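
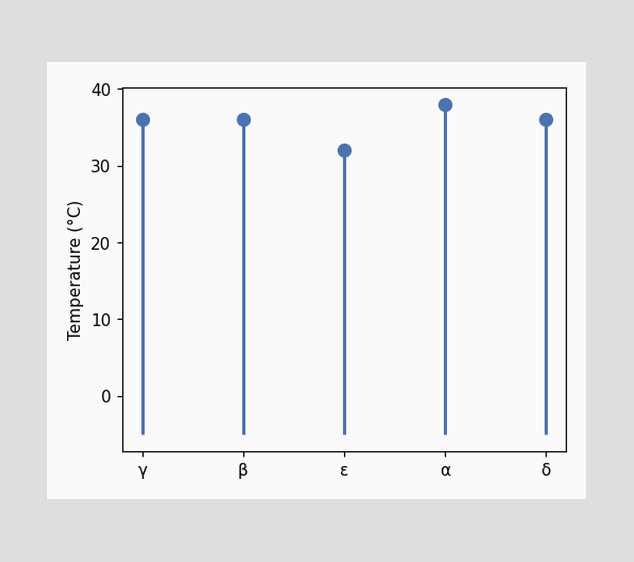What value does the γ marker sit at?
36°C

The γ marker sits at 36°C.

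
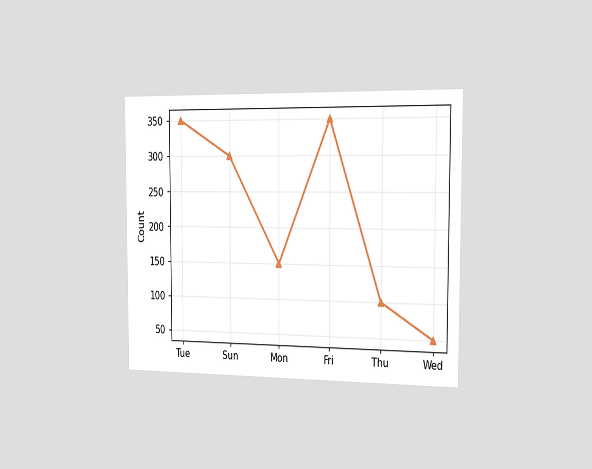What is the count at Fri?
350

The chart is viewed slightly from the right. At Fri, the line is at 350.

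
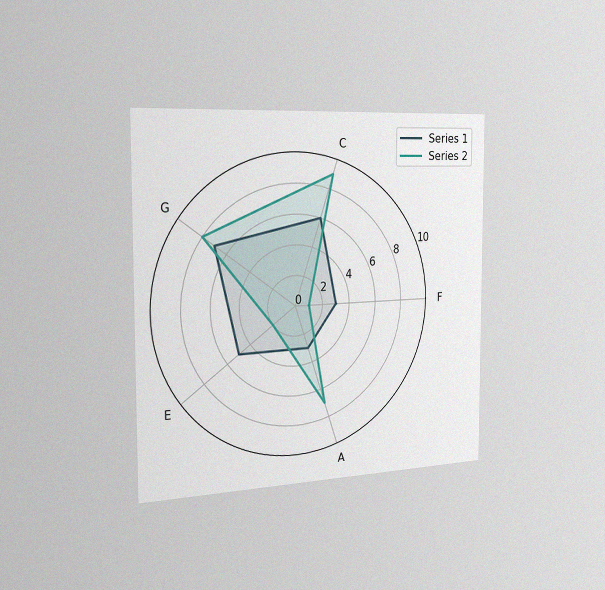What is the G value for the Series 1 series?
The chart is viewed slightly from the left, with some photo noise. On the G axis, Series 1 reaches 7.

7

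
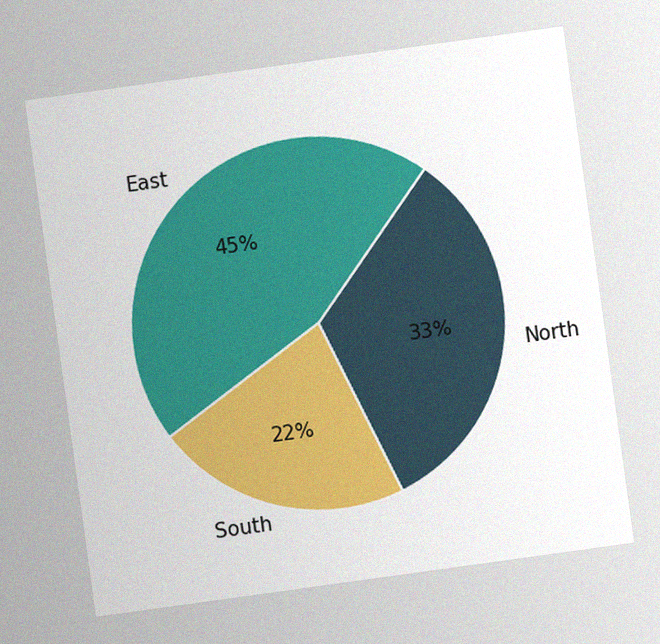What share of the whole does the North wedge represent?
33%

The chart is tilted about 8° counter-clockwise, with some photo noise. The North slice takes up 33% of the pie.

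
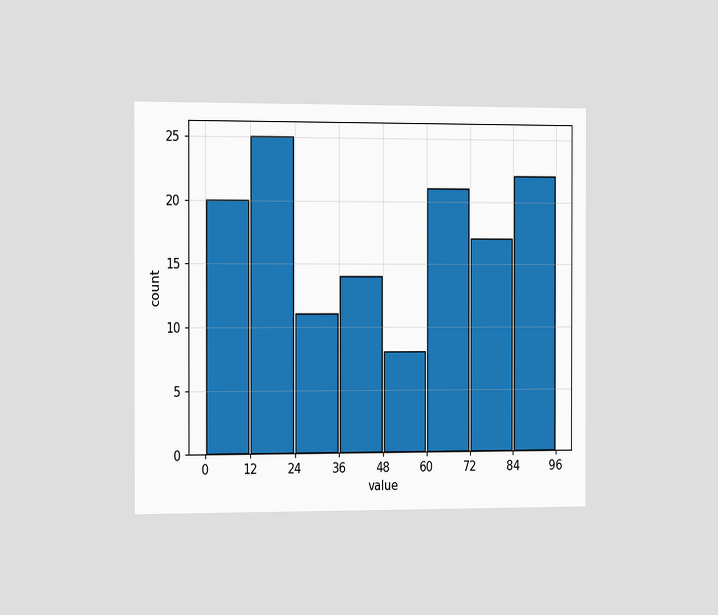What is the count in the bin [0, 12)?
The chart is viewed slightly from the left. The [0, 12) bin has height 20.

20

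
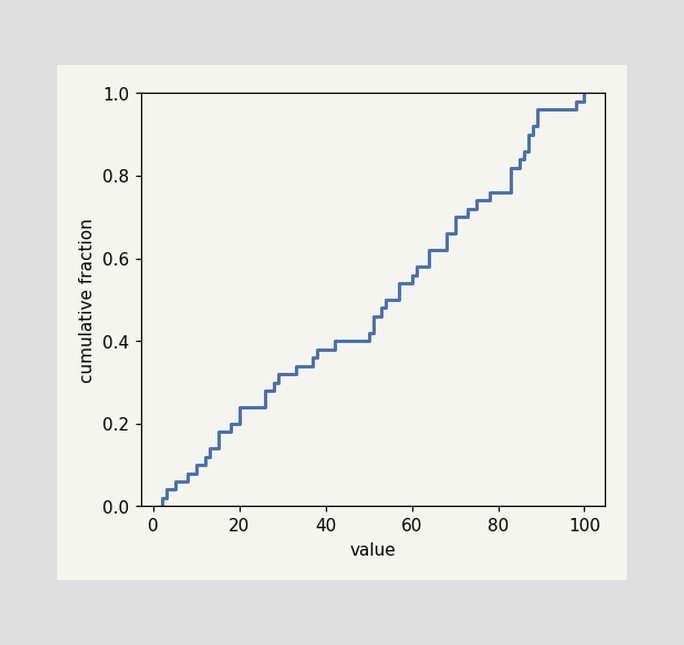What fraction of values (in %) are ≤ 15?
18%

At x=15 the ECDF step is at 18%.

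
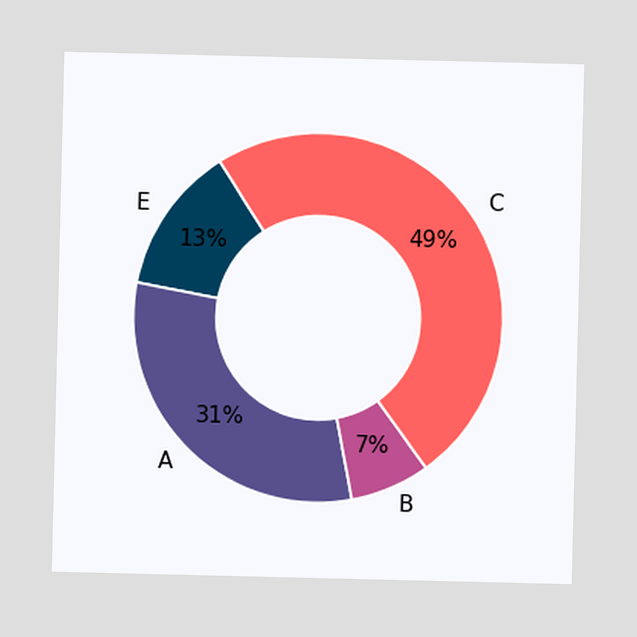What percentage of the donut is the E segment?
13%

The E segment takes up 13% of the ring.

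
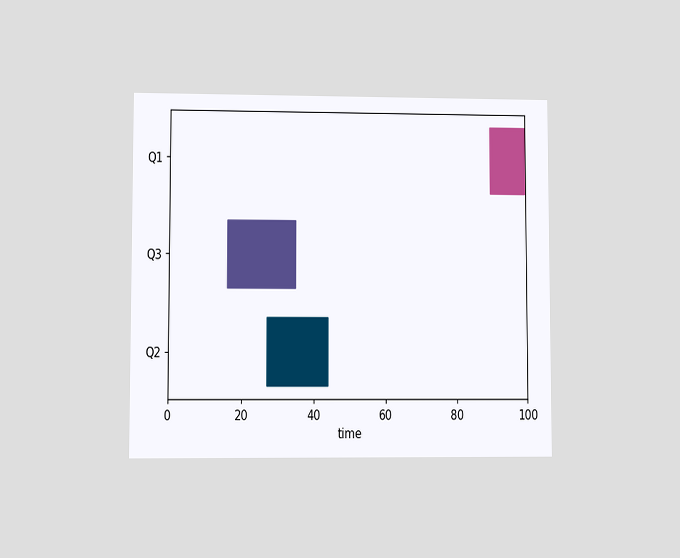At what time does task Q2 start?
27

The chart is viewed at a slight angle. The Q2 bar begins at t=27.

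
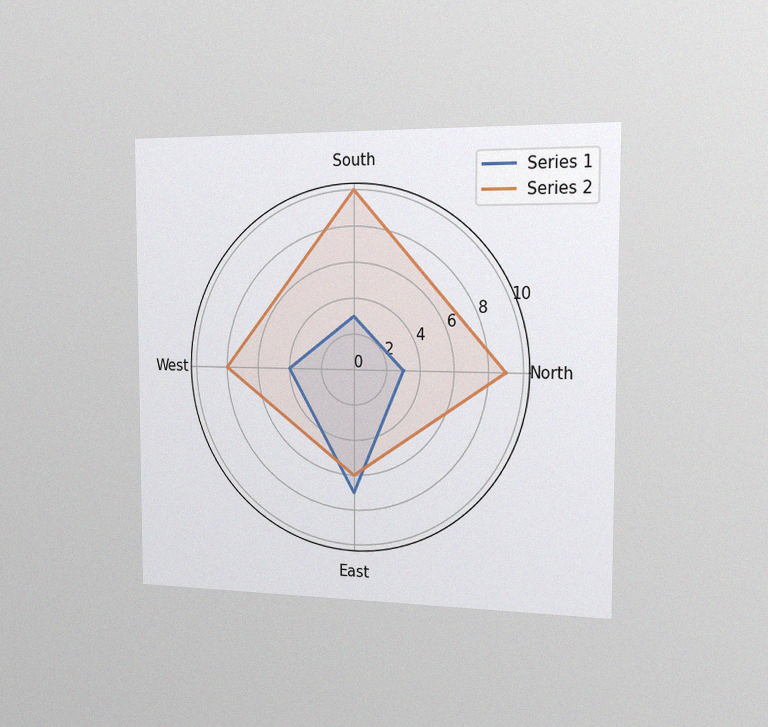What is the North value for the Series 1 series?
The chart is viewed slightly from the right, with some photo noise. On the North axis, Series 1 reaches 3.

3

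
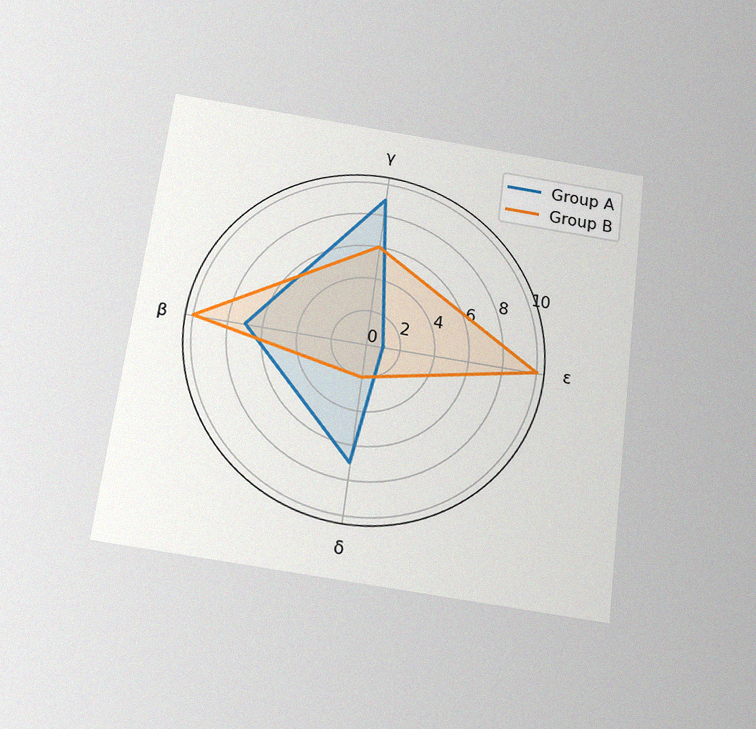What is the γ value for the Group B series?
6

The chart is tilted about 7° clockwise and viewed slightly from below, with some photo noise. On the γ axis, Group B reaches 6.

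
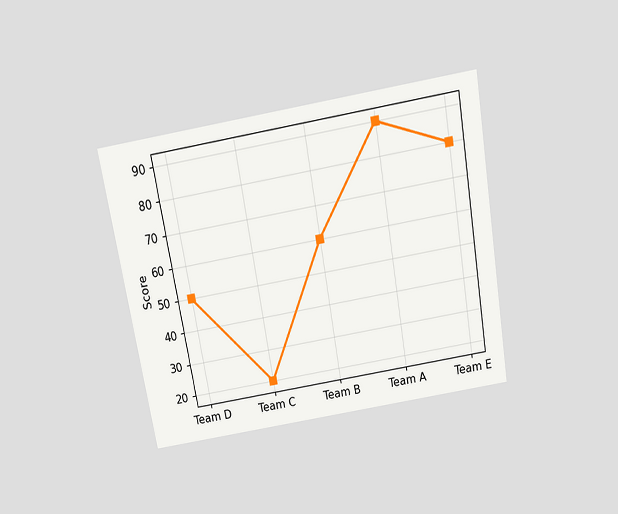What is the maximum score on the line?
The chart is tilted about 10° counter-clockwise and viewed slightly from above. The highest point is at Team A, and reading across to the y-axis gives 90.

90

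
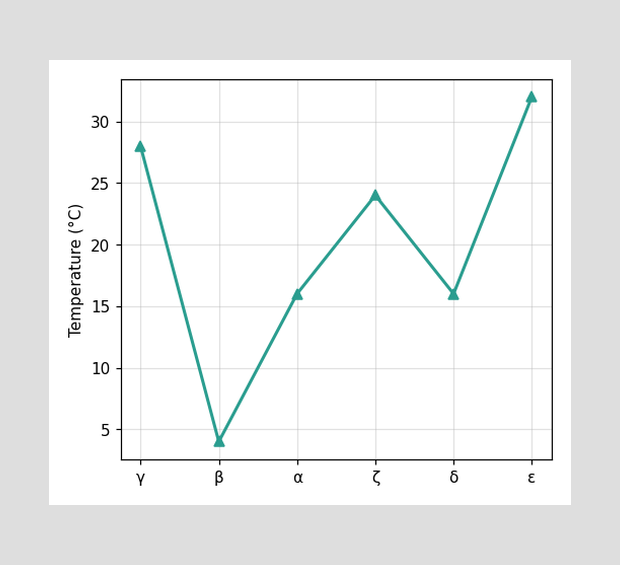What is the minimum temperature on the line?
4°C

The lowest point is at β, and reading across to the y-axis gives 4°C.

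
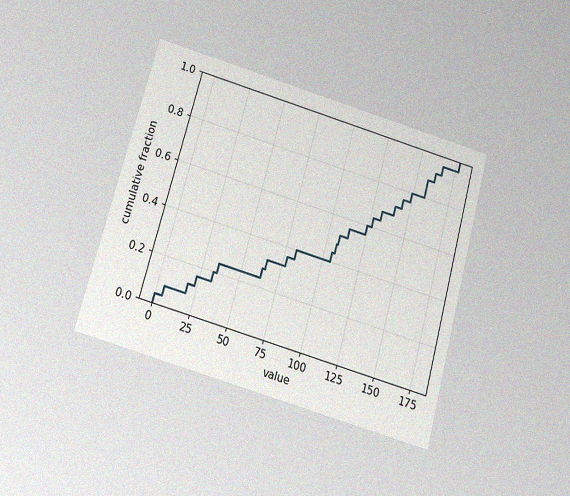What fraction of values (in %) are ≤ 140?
72%

The chart is tilted about 15° clockwise and viewed slightly from below, with some photo noise. At x=140 the ECDF step is at 72%.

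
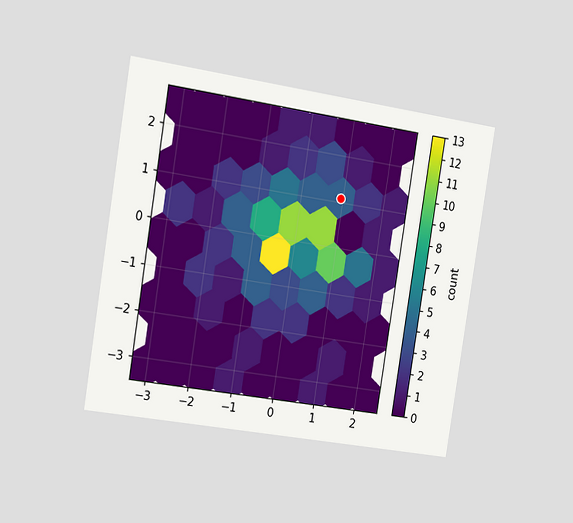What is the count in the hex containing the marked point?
4

The chart is tilted about 9° clockwise and viewed slightly from the left. The marked hex reads 4 on the colorbar.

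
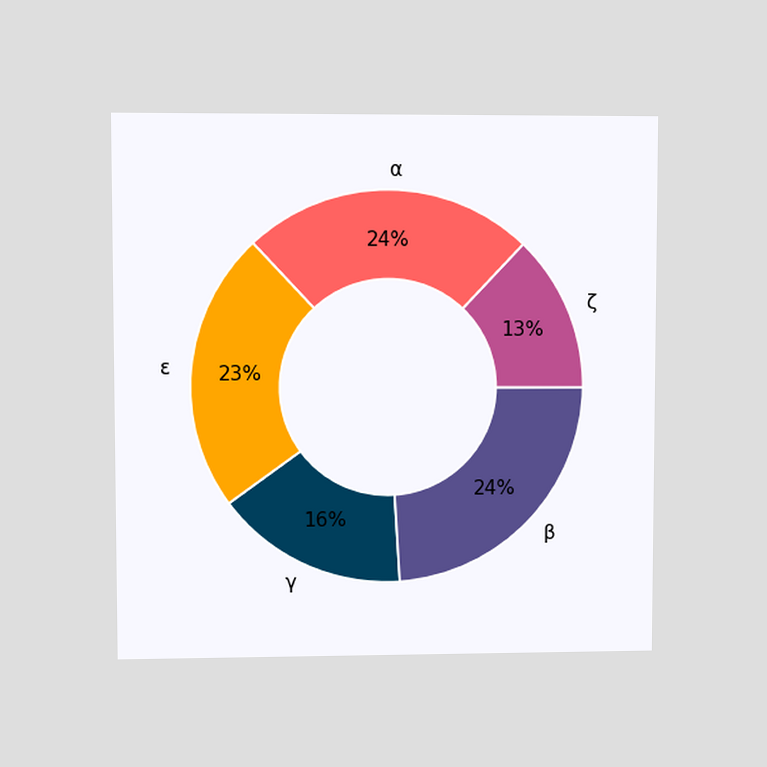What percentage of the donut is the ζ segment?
13%

The chart is viewed at a slight angle. The ζ segment takes up 13% of the ring.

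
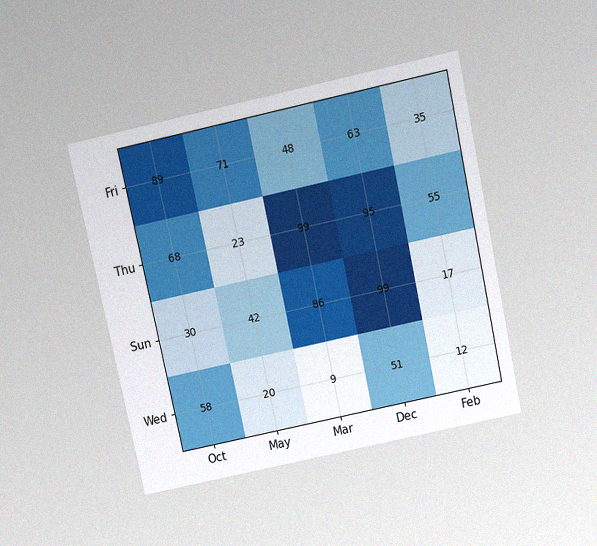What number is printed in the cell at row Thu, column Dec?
The chart is tilted about 12° counter-clockwise and viewed slightly from above, with some photo noise. The (Thu, Dec) cell reads 95.

95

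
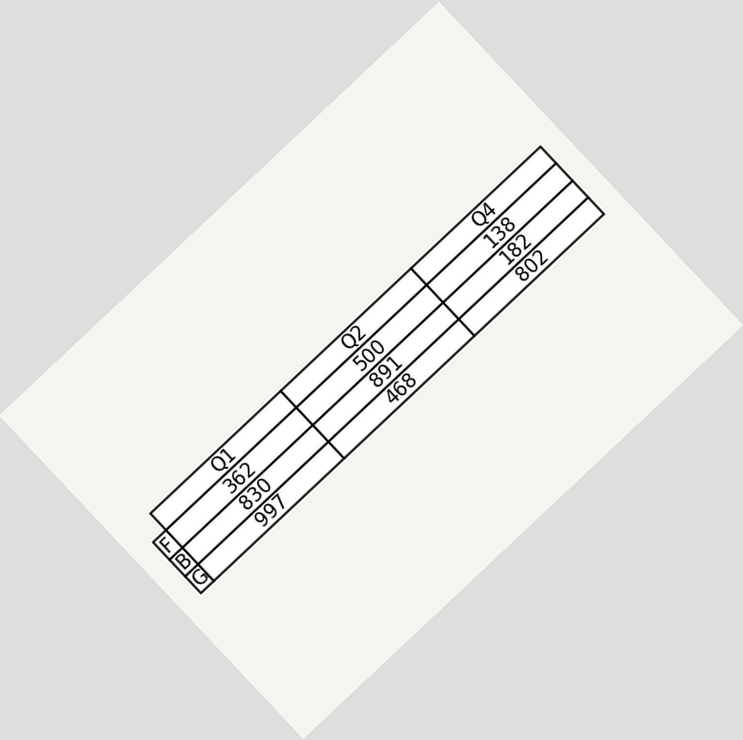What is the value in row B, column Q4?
182

The chart is tilted about 43° counter-clockwise. The (B, Q4) cell reads 182.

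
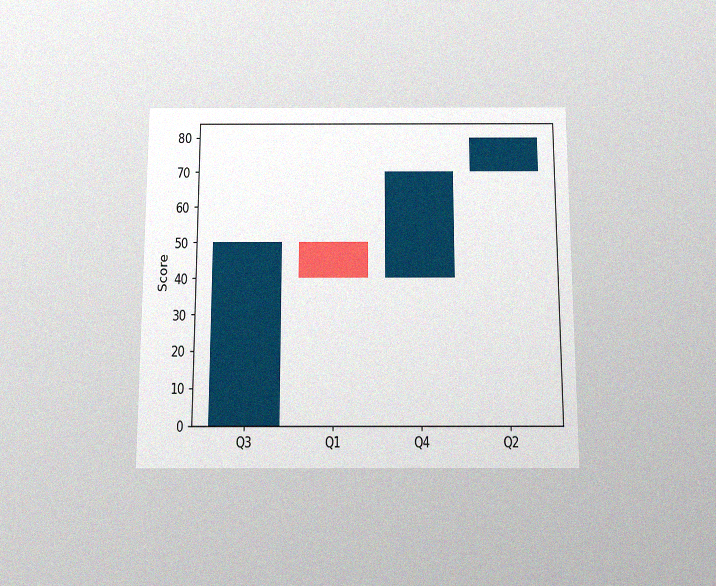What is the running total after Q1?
The chart is viewed slightly from below, with some photo noise. After Q1 the running total reaches 40.

40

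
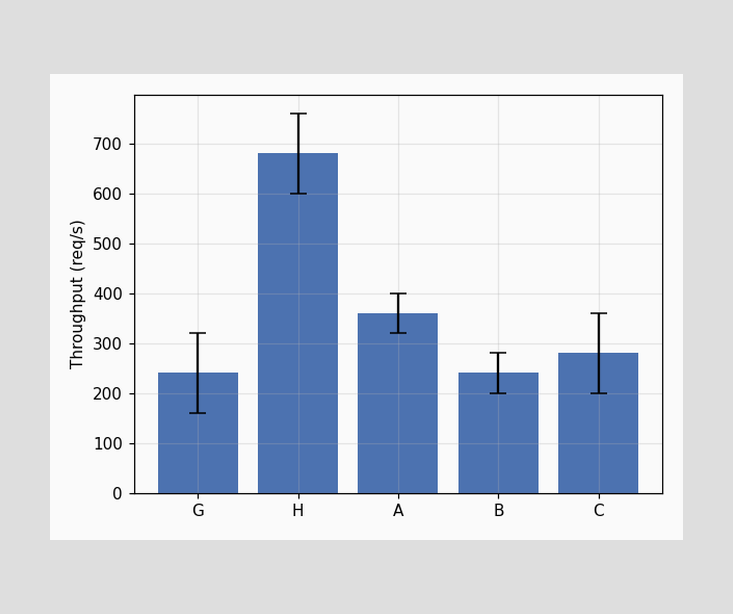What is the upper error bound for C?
The C bar's upper whisker reaches 360req/s.

360req/s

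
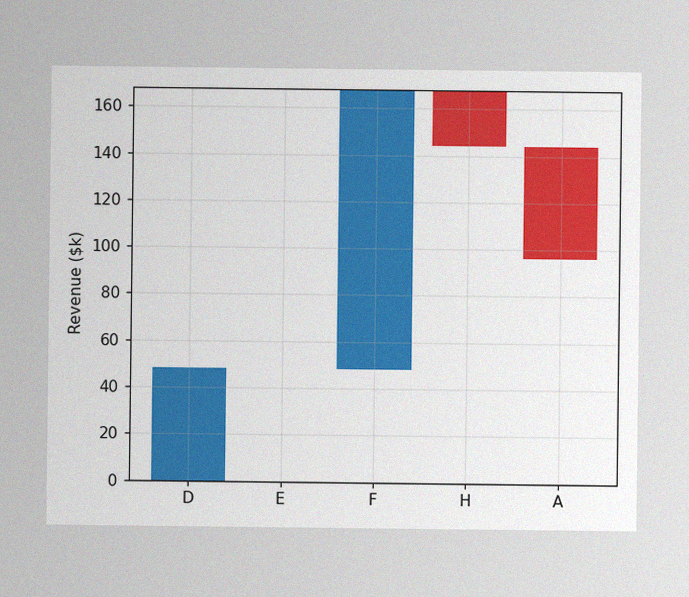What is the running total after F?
The image has some photo noise and uneven lighting. After F the running total reaches $168k.

$168k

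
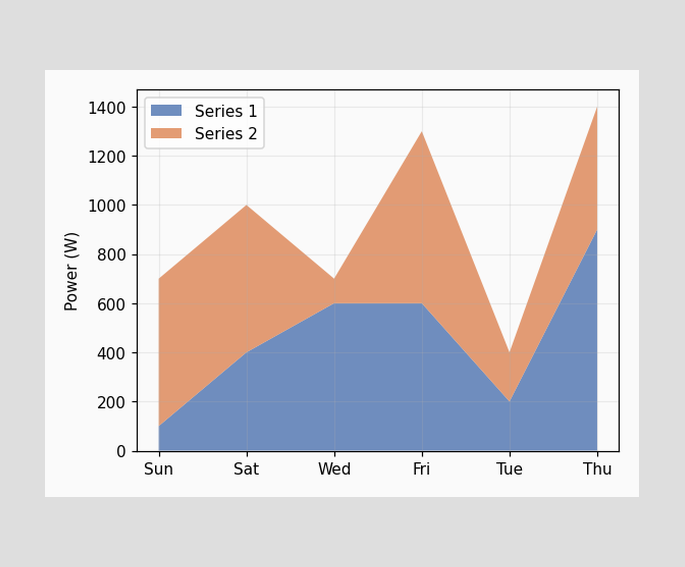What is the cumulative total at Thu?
1400W

The stacked total at Thu reaches 1400W.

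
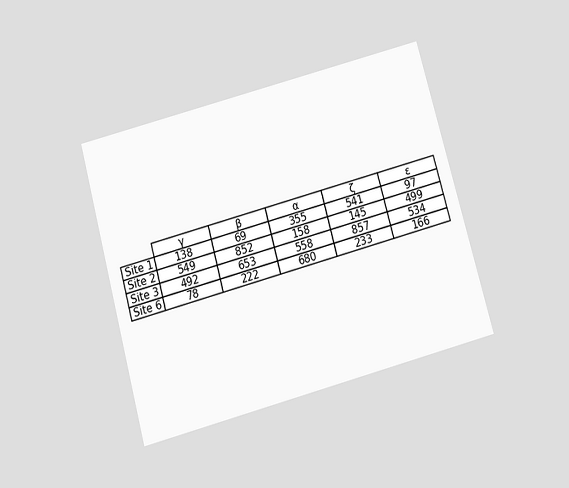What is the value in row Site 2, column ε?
The chart is tilted about 15° counter-clockwise and viewed slightly from below. The (Site 2, ε) cell reads 499.

499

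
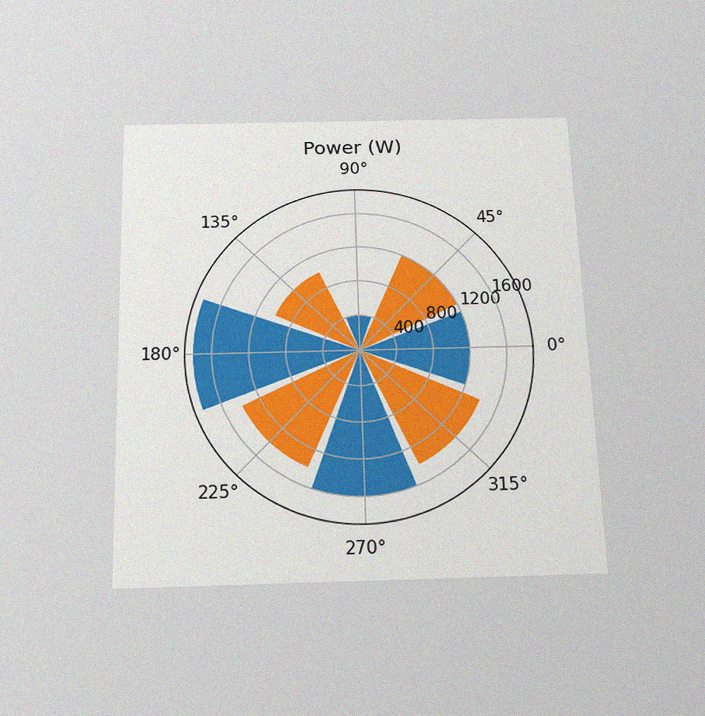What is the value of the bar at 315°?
The chart is viewed slightly from below, with some photo noise. The bar at 315° reaches 1400W on the radial axis.

1400W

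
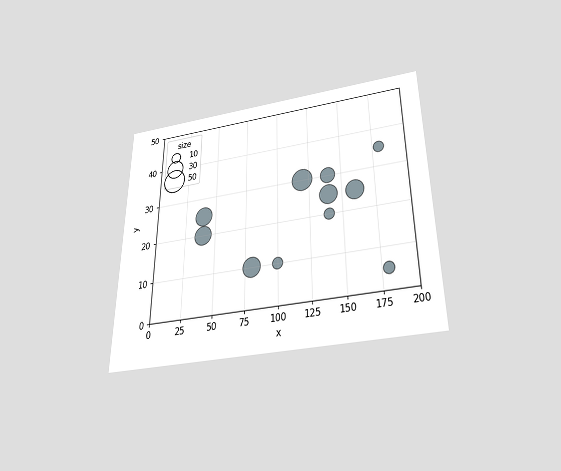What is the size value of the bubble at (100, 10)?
10

The chart is viewed slightly from below. Matching the bubble at (100, 10) against the size legend gives 10.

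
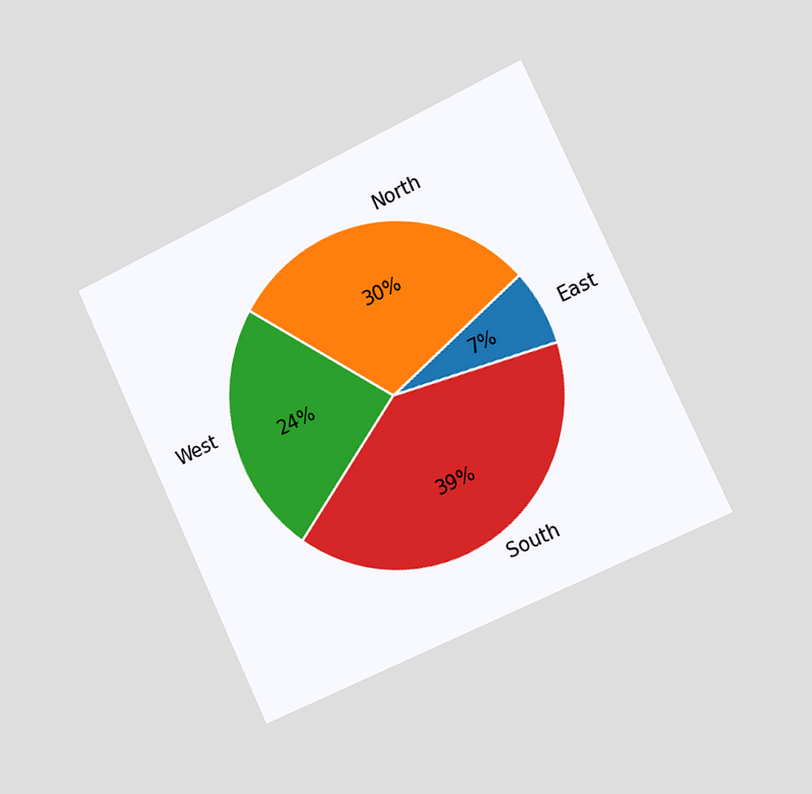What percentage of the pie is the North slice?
The chart is tilted about 25° counter-clockwise and viewed slightly from the right. The North slice takes up 30% of the pie.

30%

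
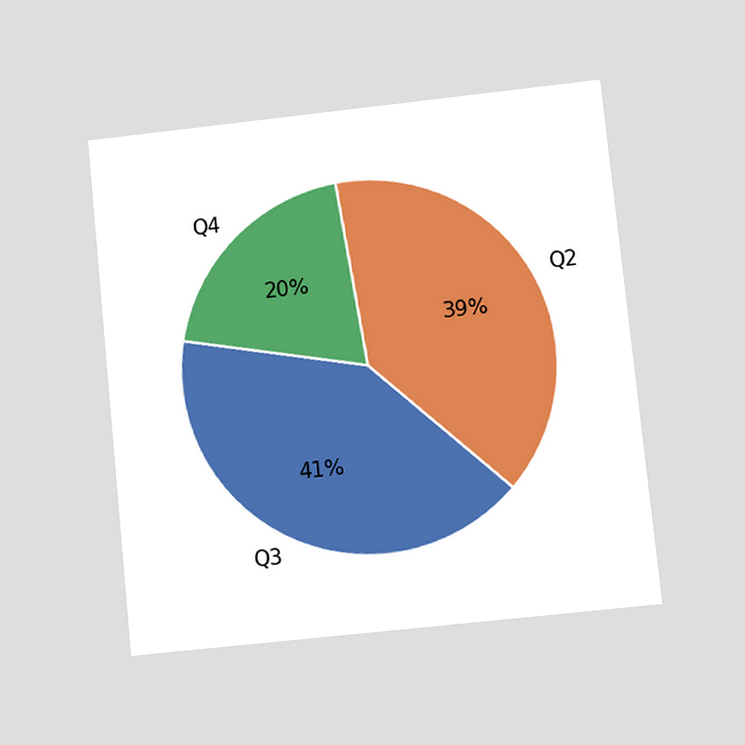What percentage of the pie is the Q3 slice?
41%

The chart is tilted about 6° counter-clockwise and viewed at a slight angle. The Q3 slice takes up 41% of the pie.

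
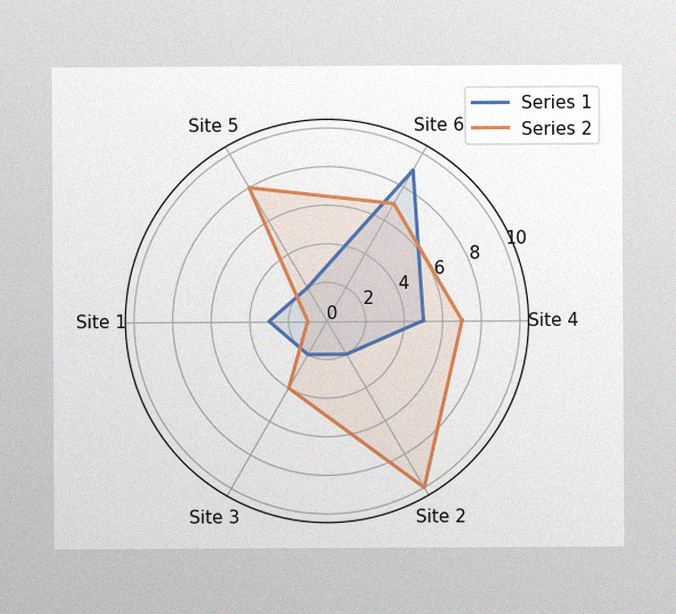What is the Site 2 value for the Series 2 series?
The image has some photo noise and uneven lighting. On the Site 2 axis, Series 2 reaches 10.

10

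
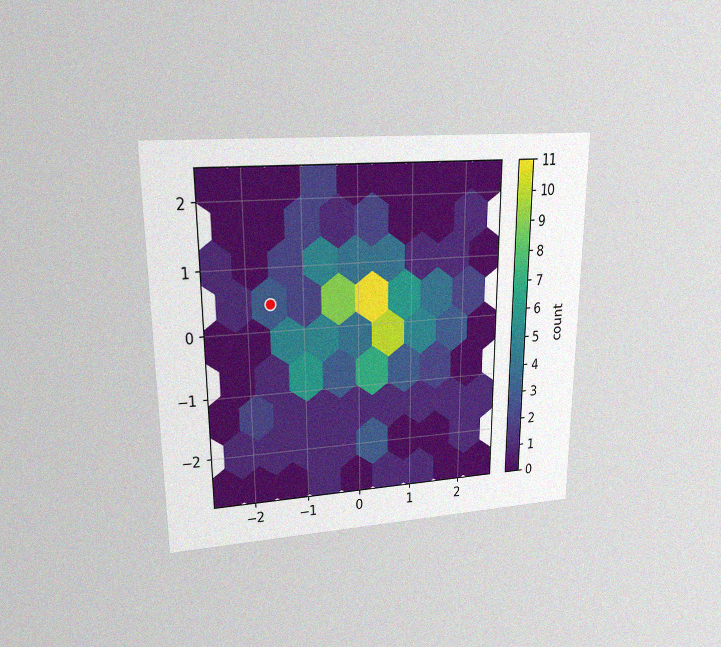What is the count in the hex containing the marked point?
The chart is viewed at a slight angle, with some photo noise. The marked hex reads 3 on the colorbar.

3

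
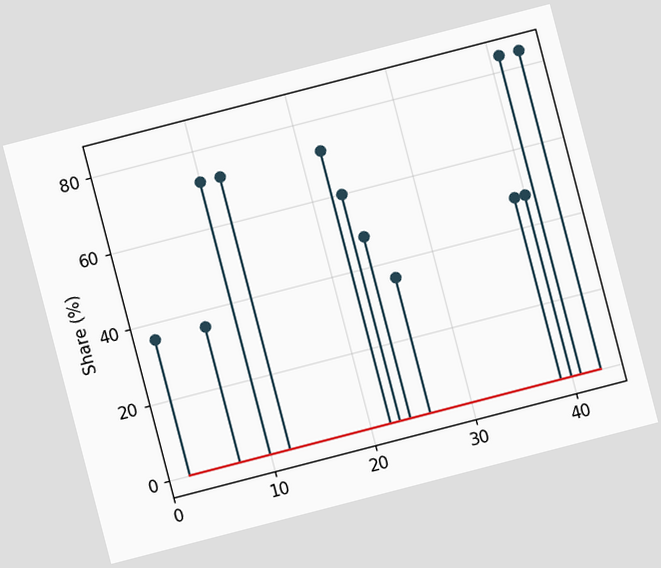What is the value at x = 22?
The chart is tilted about 15° counter-clockwise. The stem at x=22 reaches 72%.

72%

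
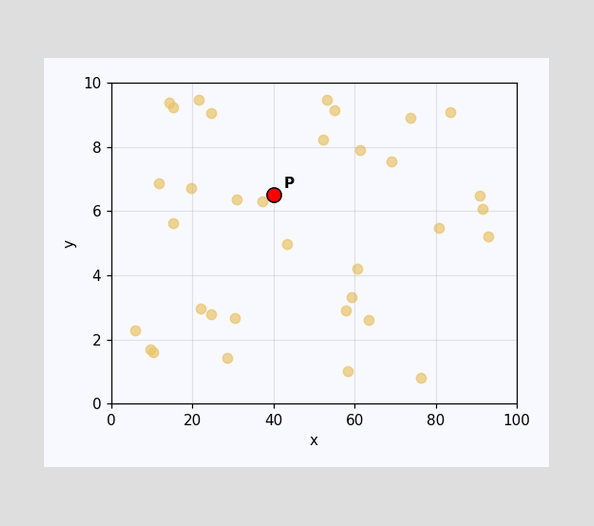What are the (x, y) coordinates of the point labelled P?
Following the gridlines from P to each axis, P sits at (40, 6.5).

(40, 6.5)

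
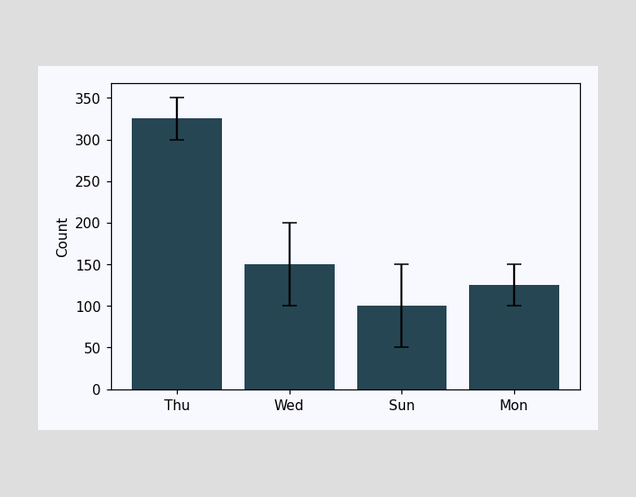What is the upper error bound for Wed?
200

The Wed bar's upper whisker reaches 200.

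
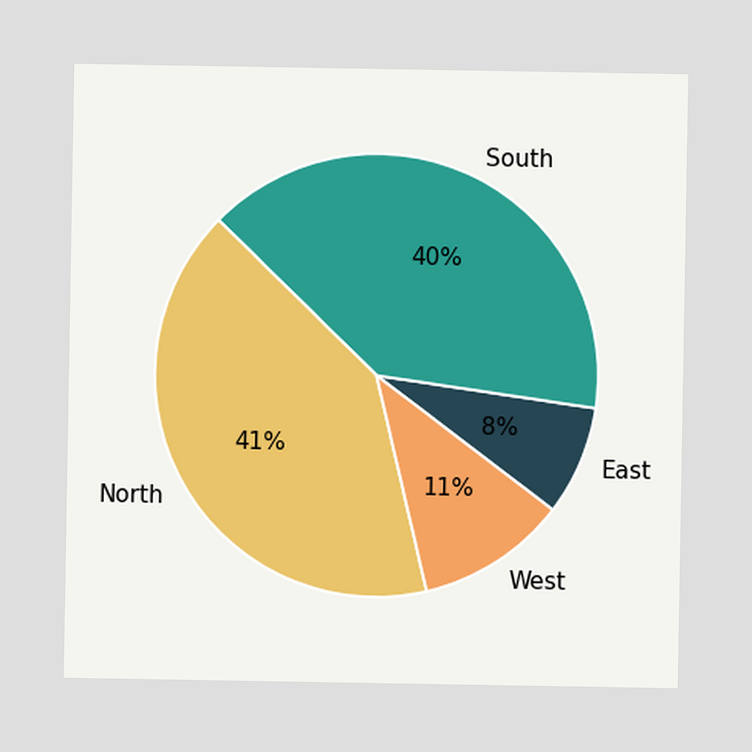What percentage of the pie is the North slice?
41%

The North slice takes up 41% of the pie.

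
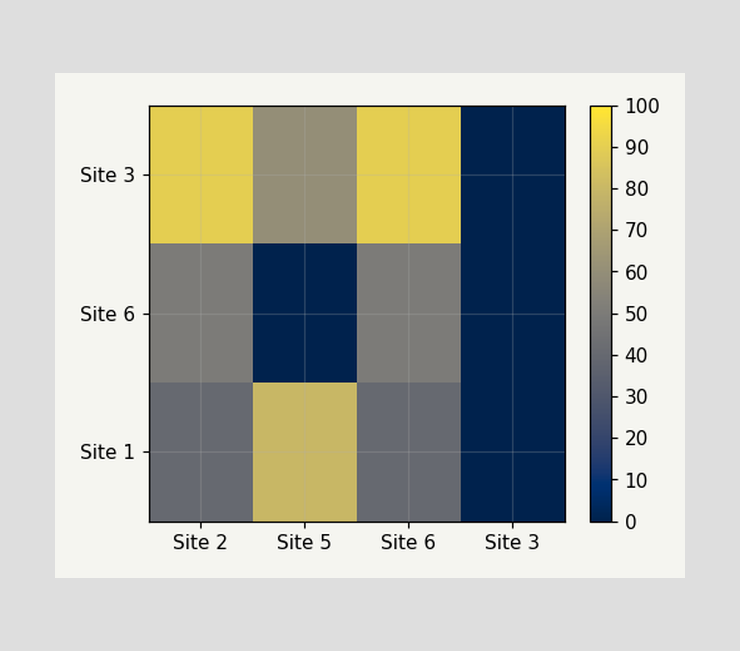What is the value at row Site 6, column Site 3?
Matching cell (Site 6, Site 3) against the colorbar gives 0.

0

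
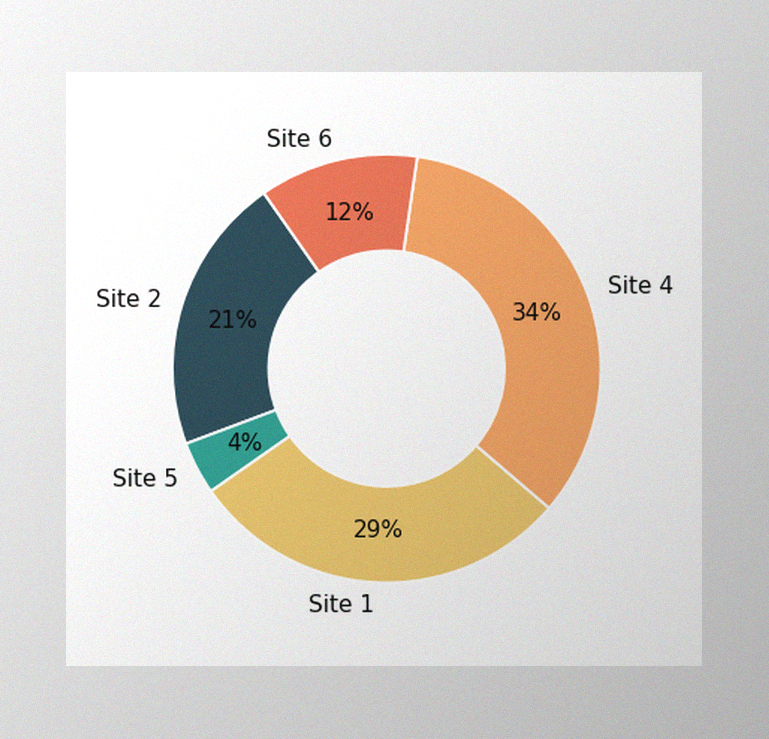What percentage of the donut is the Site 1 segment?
29%

The image has some photo noise and uneven lighting. The Site 1 segment takes up 29% of the ring.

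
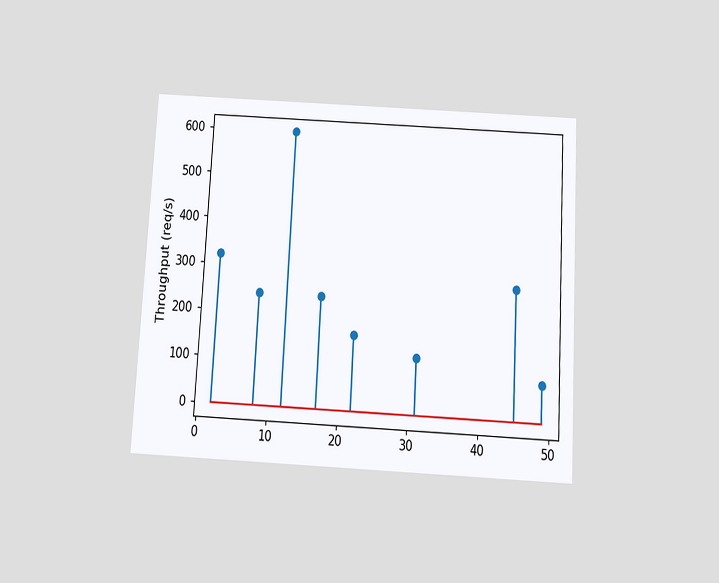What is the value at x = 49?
The chart is tilted about 3° clockwise and viewed slightly from below. The stem at x=49 reaches 80req/s.

80req/s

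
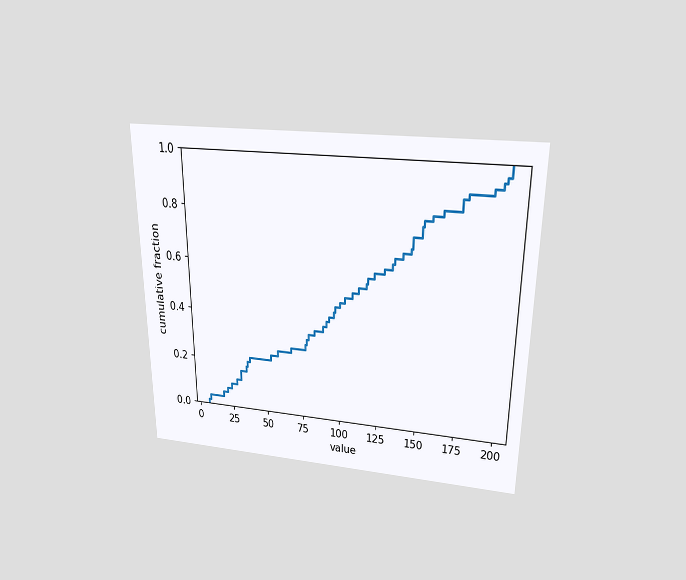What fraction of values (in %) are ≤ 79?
34%

The chart is viewed slightly from above. At x=79 the ECDF step is at 34%.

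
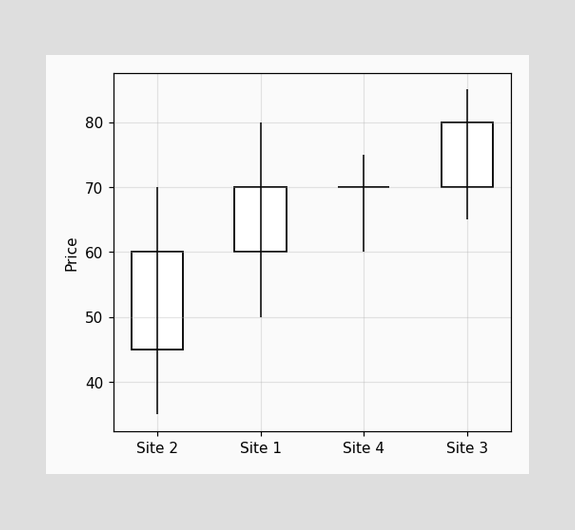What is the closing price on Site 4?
70

The Site 4 candle closes at 70.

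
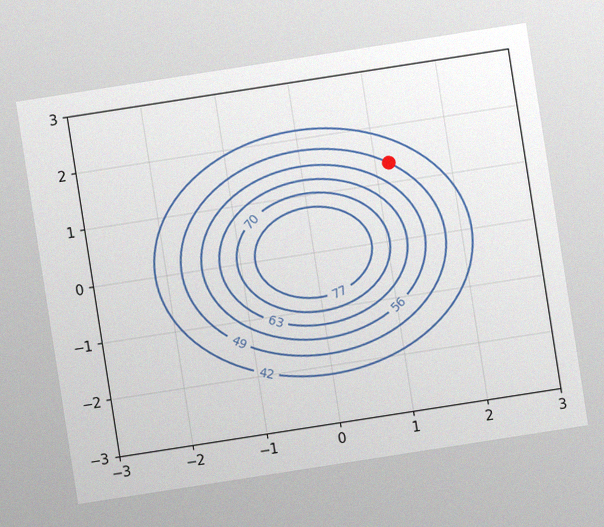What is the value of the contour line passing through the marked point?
The chart is tilted about 9° counter-clockwise, with some photo noise. The marked point sits on the contour labelled 49.

49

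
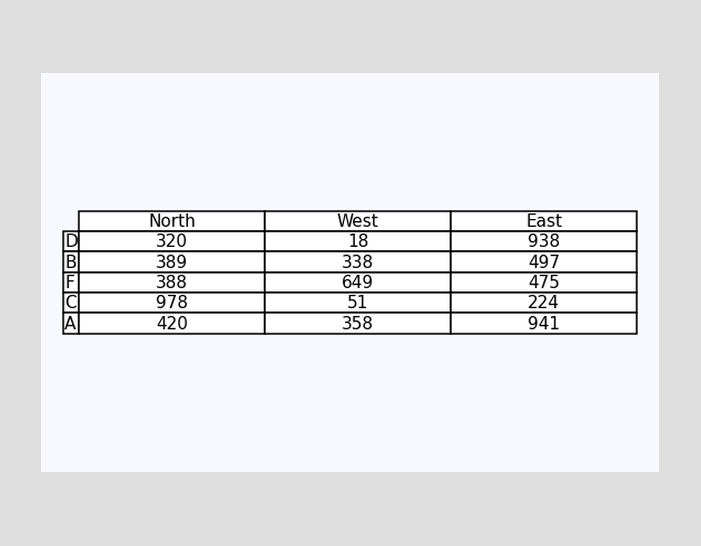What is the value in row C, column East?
The (C, East) cell reads 224.

224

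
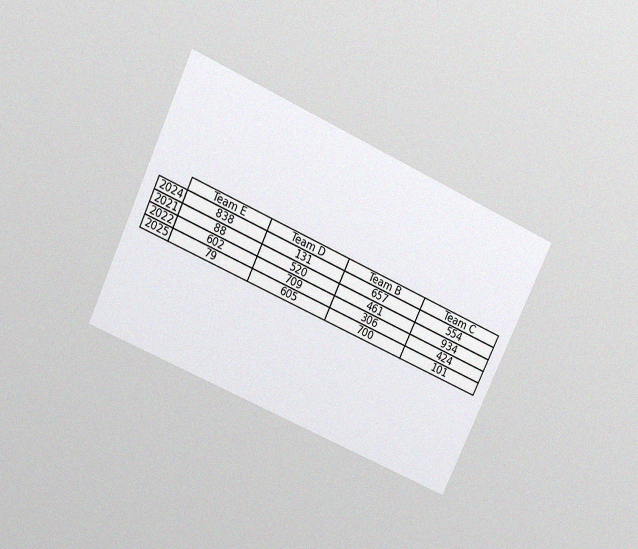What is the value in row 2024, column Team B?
The chart is tilted about 25° clockwise and viewed slightly from above, with some photo noise. The (2024, Team B) cell reads 657.

657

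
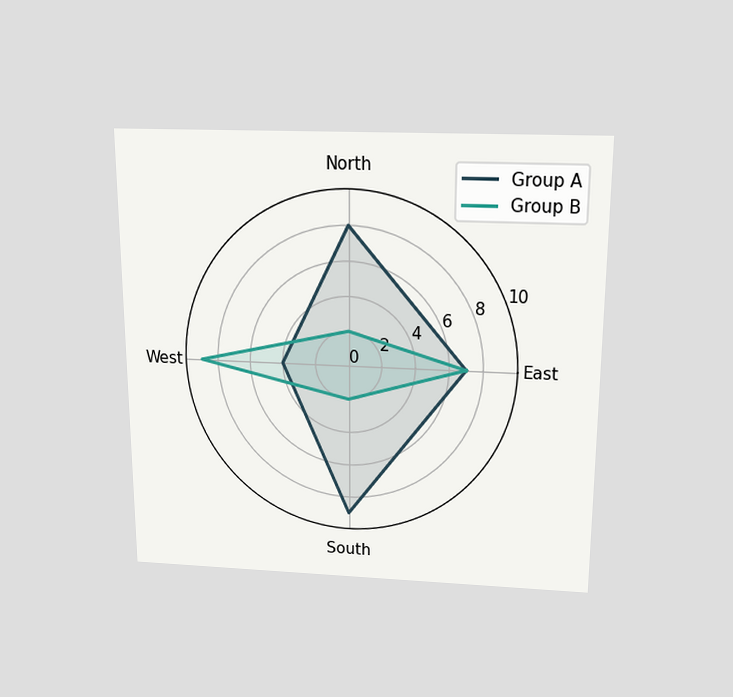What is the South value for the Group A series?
The chart is viewed slightly from above. On the South axis, Group A reaches 9.

9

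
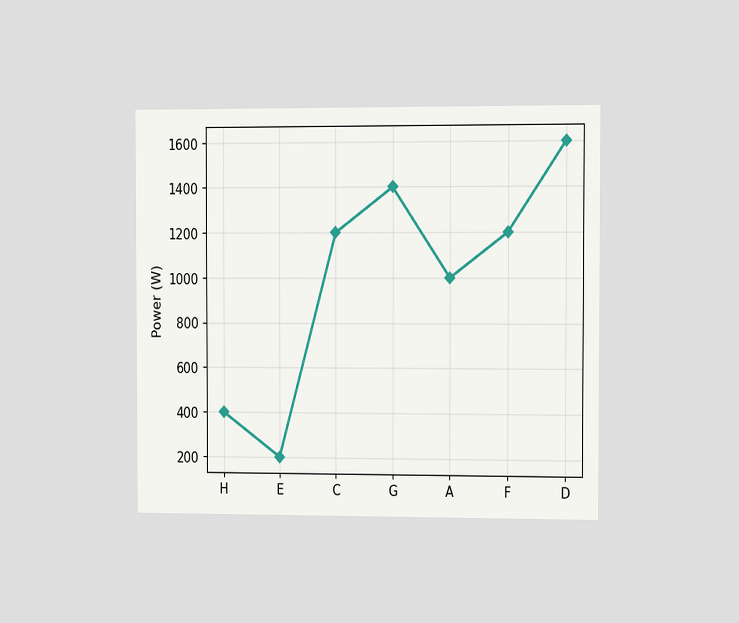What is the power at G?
The chart is viewed slightly from the right. At G, the line is at 1400W.

1400W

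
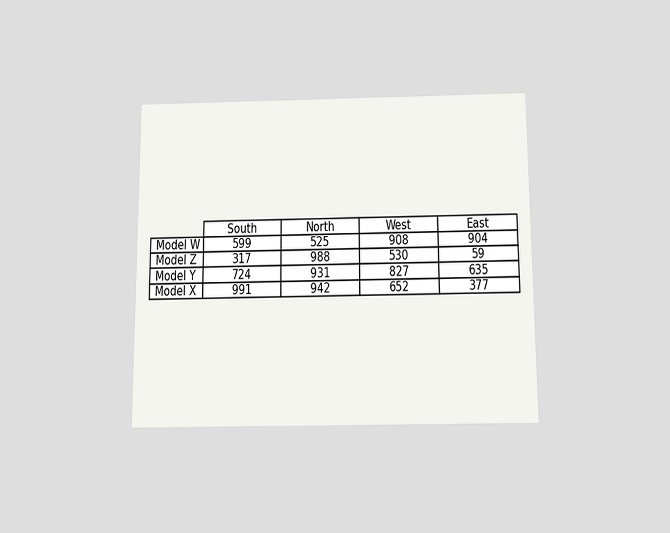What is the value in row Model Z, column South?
317

The chart is viewed slightly from below. The (Model Z, South) cell reads 317.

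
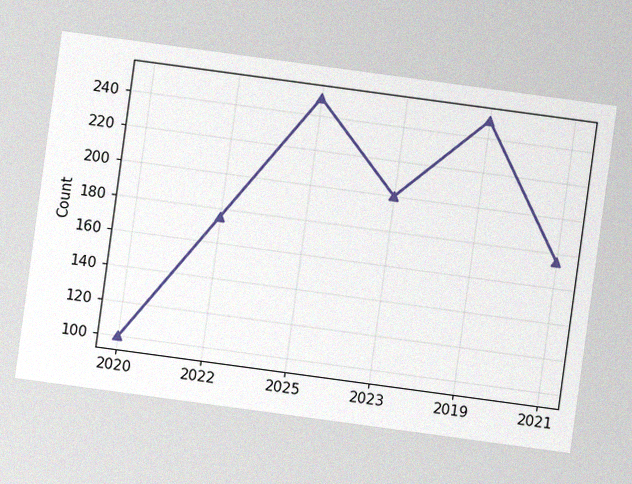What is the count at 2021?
The chart is tilted about 8° clockwise, with some photo noise. At 2021, the line is at 175.

175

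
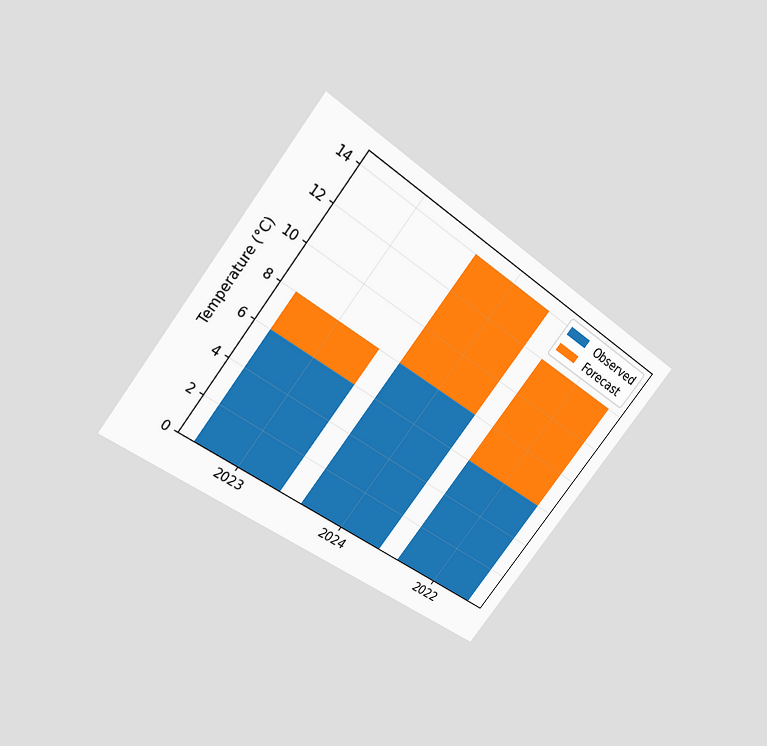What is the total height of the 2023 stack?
The chart is tilted about 37° clockwise and viewed slightly from above. The 2023 stack's top reaches 8°C on the y-axis.

8°C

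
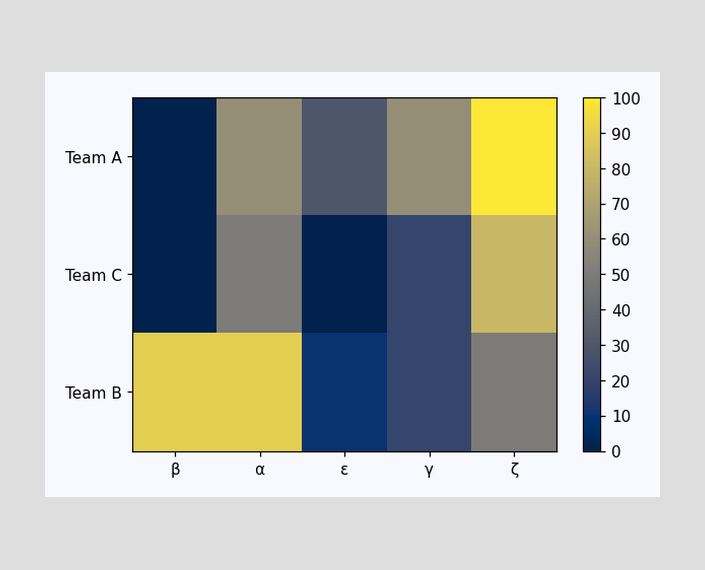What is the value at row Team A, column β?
Matching cell (Team A, β) against the colorbar gives 0.

0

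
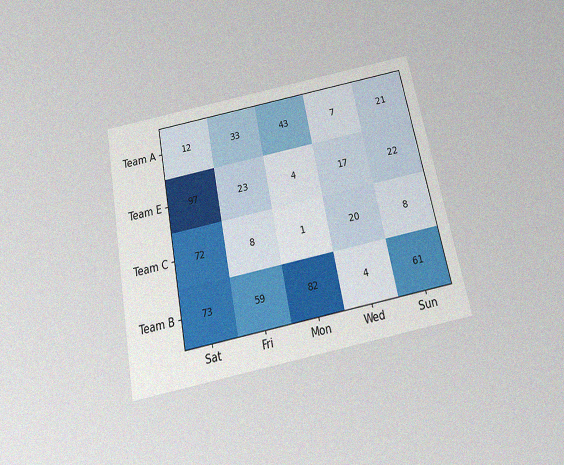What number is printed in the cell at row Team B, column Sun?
61

The chart is tilted about 11° counter-clockwise and viewed slightly from below, with some photo noise. The (Team B, Sun) cell reads 61.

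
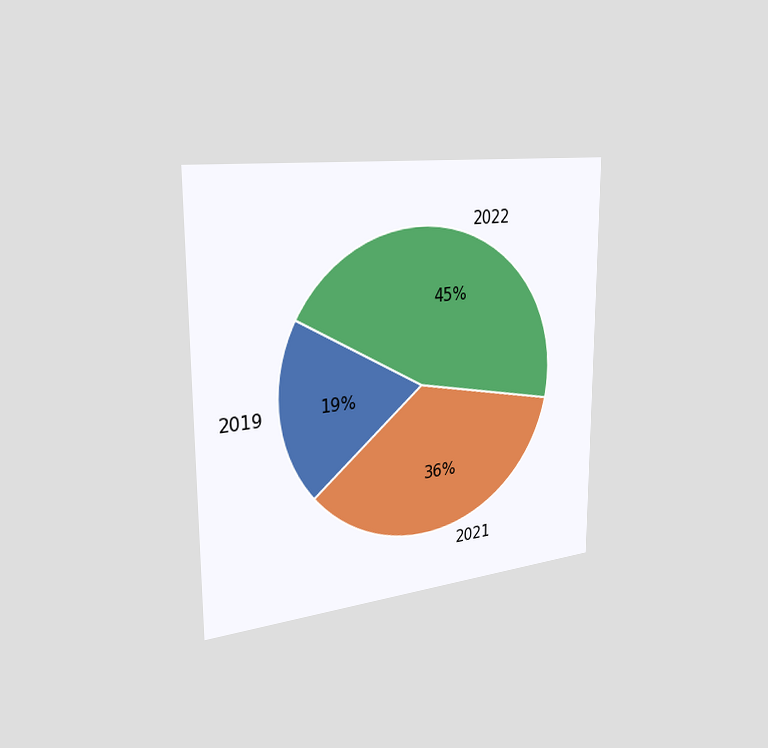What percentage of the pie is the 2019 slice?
The chart is viewed slightly from the left. The 2019 slice takes up 19% of the pie.

19%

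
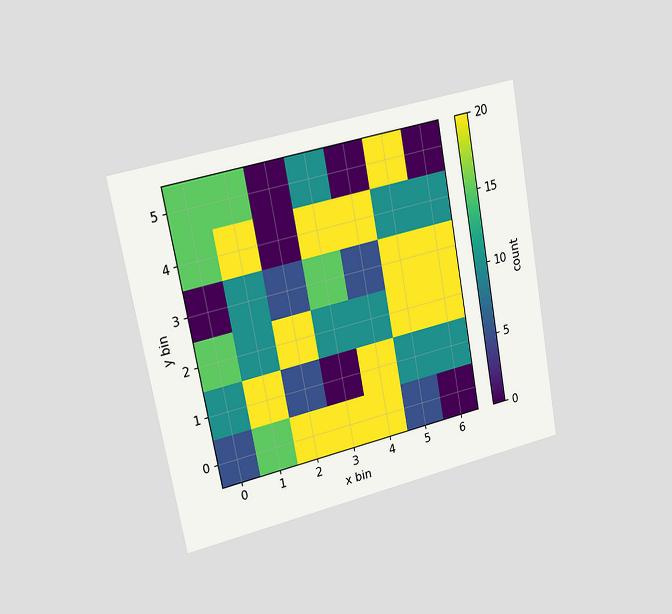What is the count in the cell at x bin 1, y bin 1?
20

The chart is tilted about 10° counter-clockwise and viewed slightly from the left. Matching the cell (1, 1) against the colorbar gives 20.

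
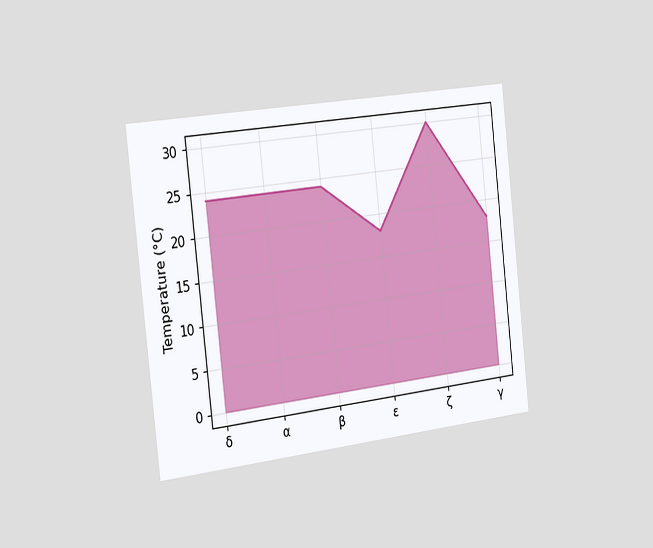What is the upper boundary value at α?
The chart is tilted about 6° counter-clockwise and viewed slightly from the left. At α the upper boundary is at 24°C.

24°C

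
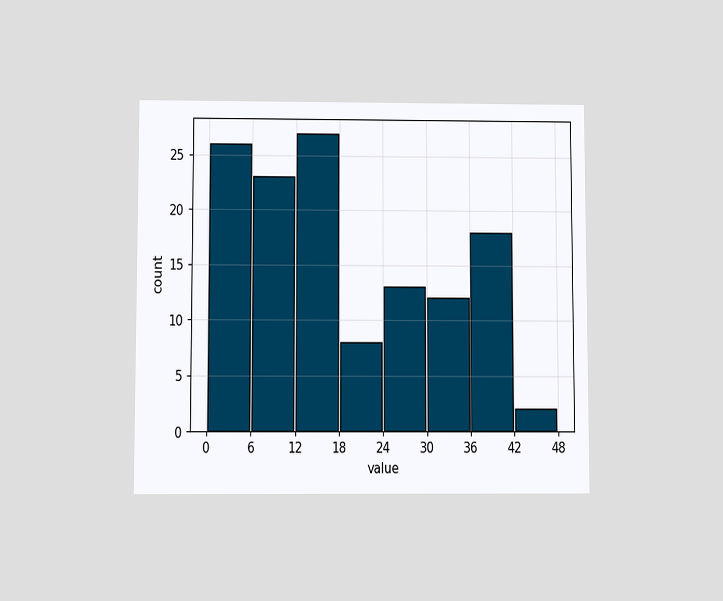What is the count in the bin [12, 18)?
The chart is viewed slightly from below. The [12, 18) bin has height 27.

27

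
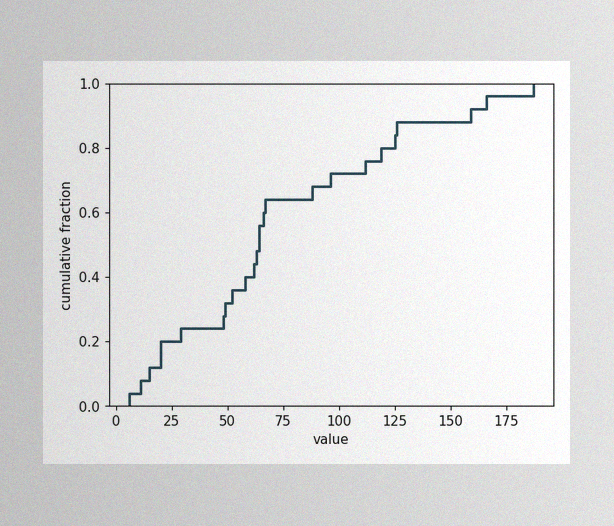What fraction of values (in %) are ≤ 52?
36%

The image has some photo noise and uneven lighting. At x=52 the ECDF step is at 36%.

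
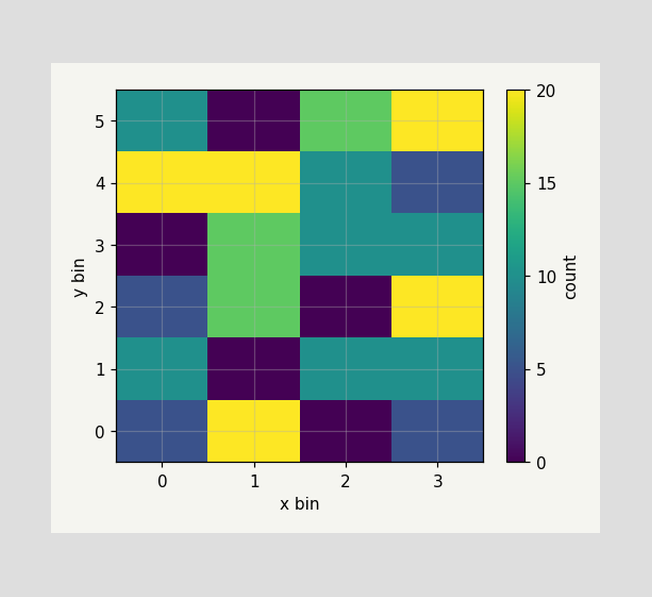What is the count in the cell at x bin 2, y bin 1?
10

Matching the cell (2, 1) against the colorbar gives 10.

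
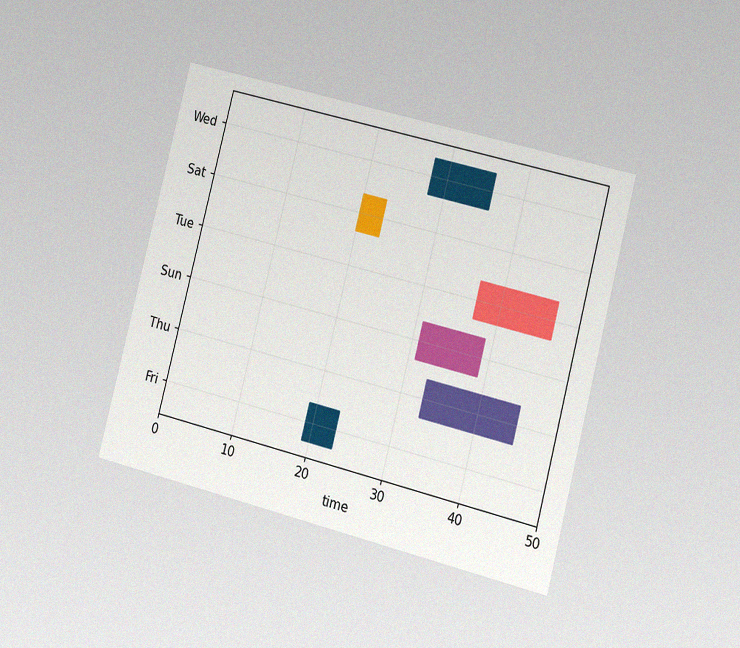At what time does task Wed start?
28

The chart is tilted about 14° clockwise and viewed slightly from the right, with some photo noise. The Wed bar begins at t=28.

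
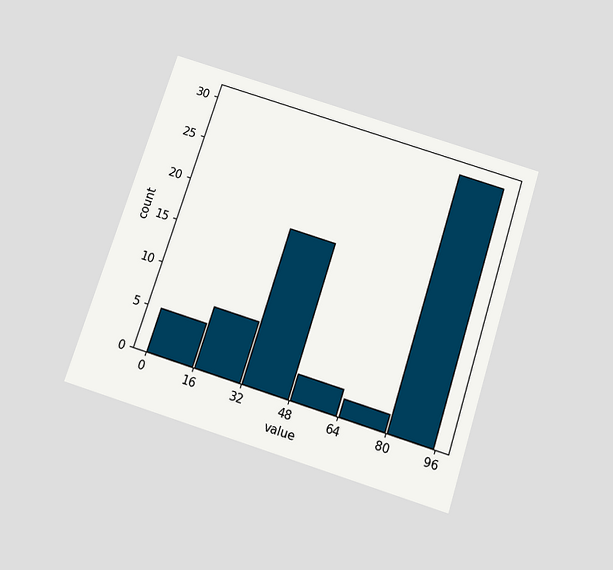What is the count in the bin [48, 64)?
The chart is tilted about 18° clockwise and viewed slightly from below. The [48, 64) bin has height 3.

3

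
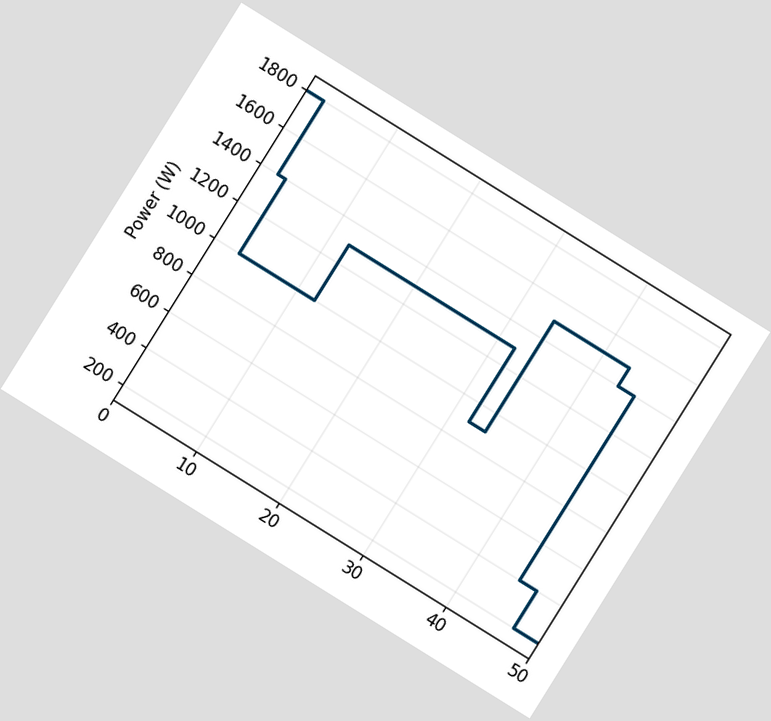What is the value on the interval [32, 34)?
The chart is tilted about 32° clockwise. On [32, 34) the step sits at 900W.

900W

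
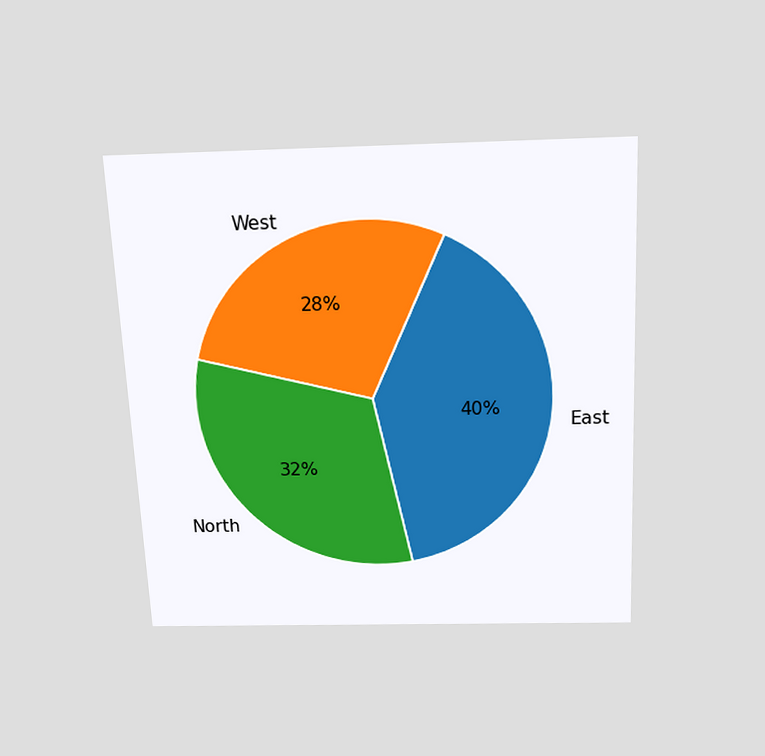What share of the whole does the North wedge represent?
The chart is tilted about 3° counter-clockwise and viewed slightly from above. The North slice takes up 32% of the pie.

32%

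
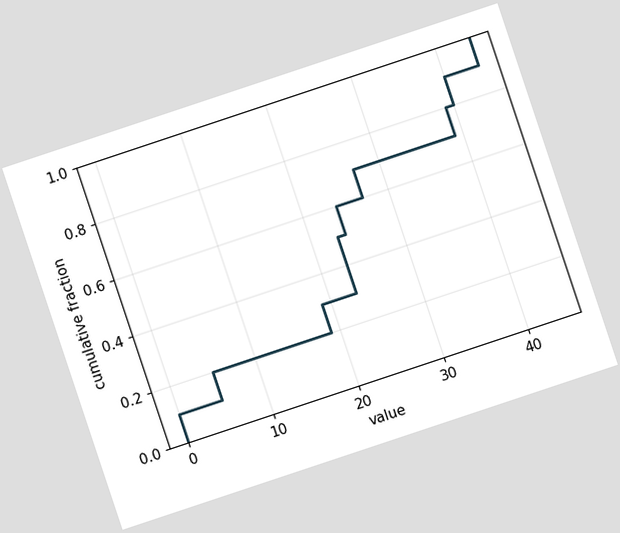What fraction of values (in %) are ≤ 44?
The chart is tilted about 18° counter-clockwise. At x=44 the ECDF step is at 100%.

100%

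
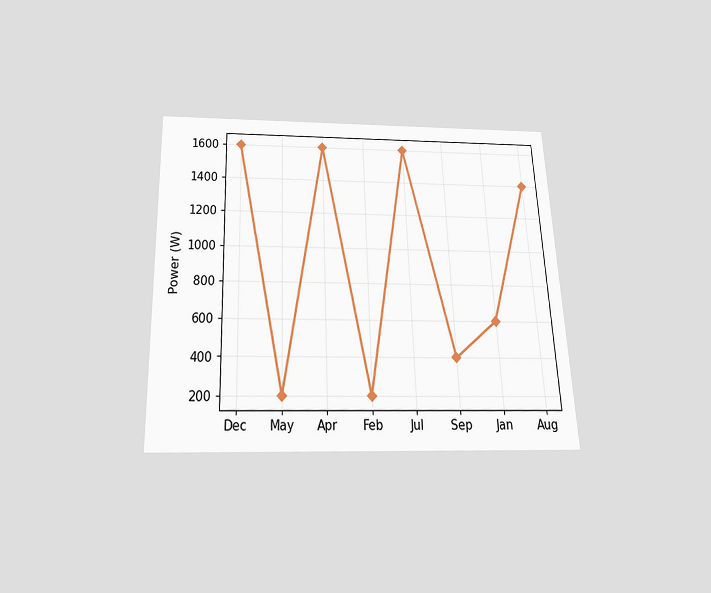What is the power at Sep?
400W

The chart is tilted about 2° counter-clockwise and viewed slightly from below. At Sep, the line is at 400W.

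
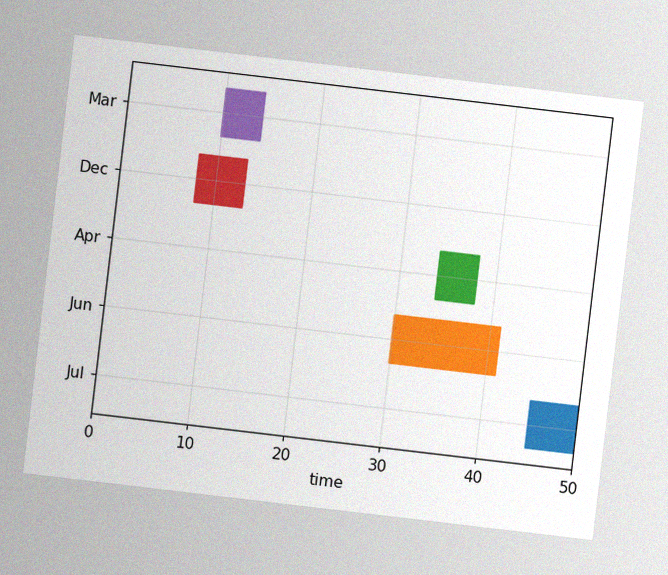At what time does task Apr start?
34

The chart is tilted about 7° clockwise, with some photo noise. The Apr bar begins at t=34.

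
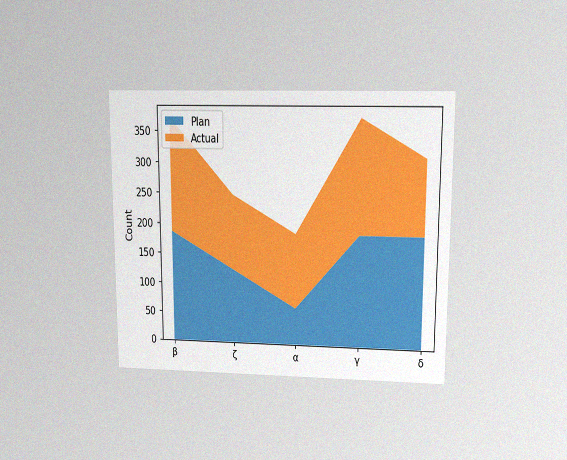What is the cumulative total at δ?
310

The chart is viewed at a slight angle, with some photo noise. The stacked total at δ reaches 310.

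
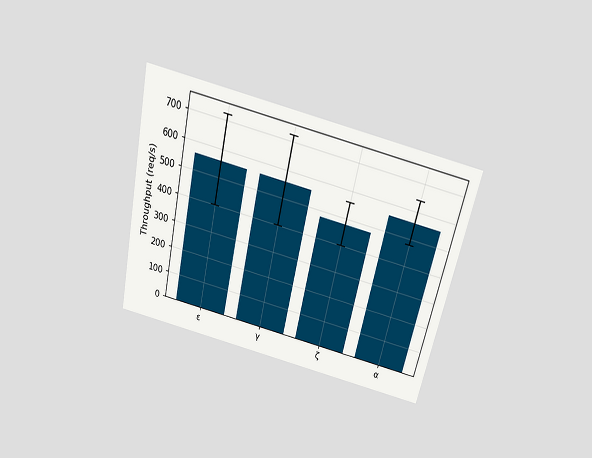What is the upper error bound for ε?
720req/s

The chart is tilted about 13° clockwise and viewed slightly from above. The ε bar's upper whisker reaches 720req/s.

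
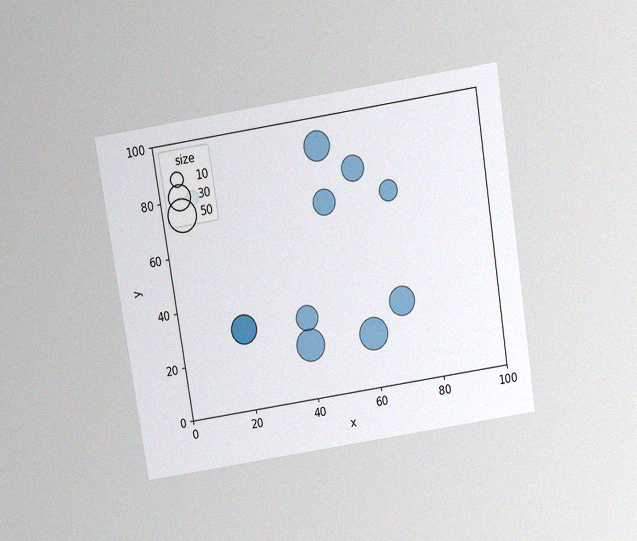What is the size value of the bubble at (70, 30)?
The chart is tilted about 9° counter-clockwise and viewed slightly from above, with some photo noise. Matching the bubble at (70, 30) against the size legend gives 40.

40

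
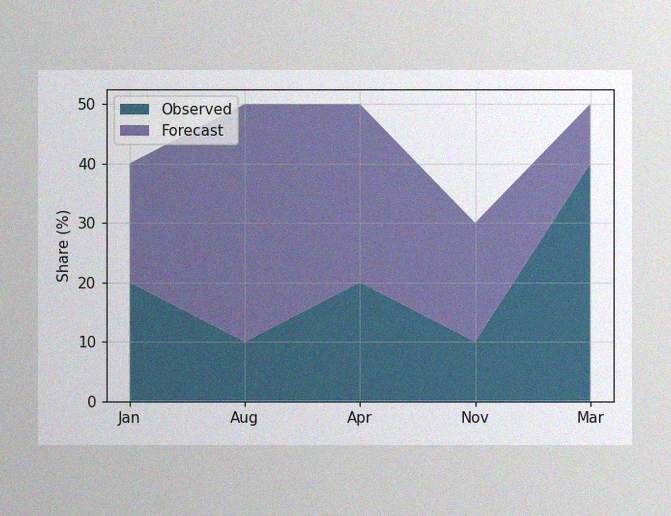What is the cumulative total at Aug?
50%

The image has some photo noise and uneven lighting. The stacked total at Aug reaches 50%.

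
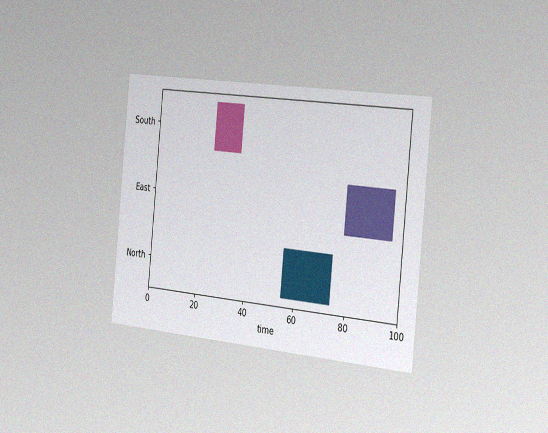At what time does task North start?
The chart is tilted about 6° clockwise and viewed slightly from the right, with some photo noise. The North bar begins at t=55.

55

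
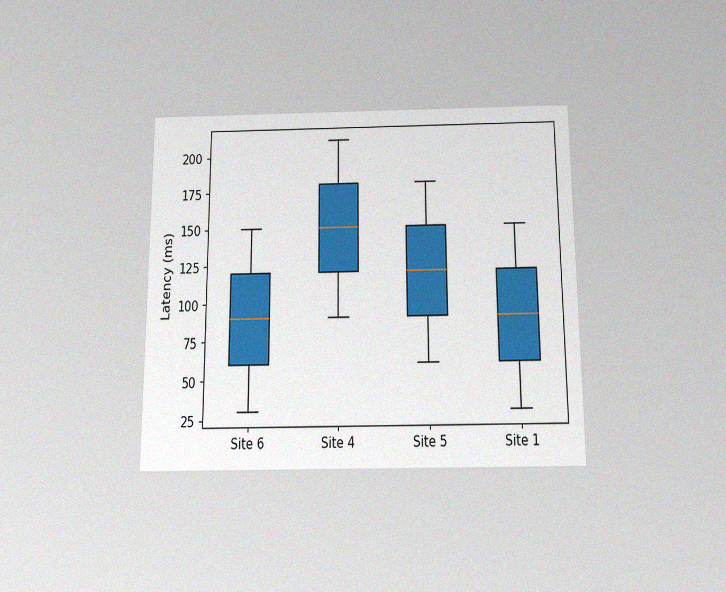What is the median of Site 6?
90ms

The chart is viewed slightly from below, with some photo noise. The median line in the Site 6 box sits at 90ms.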